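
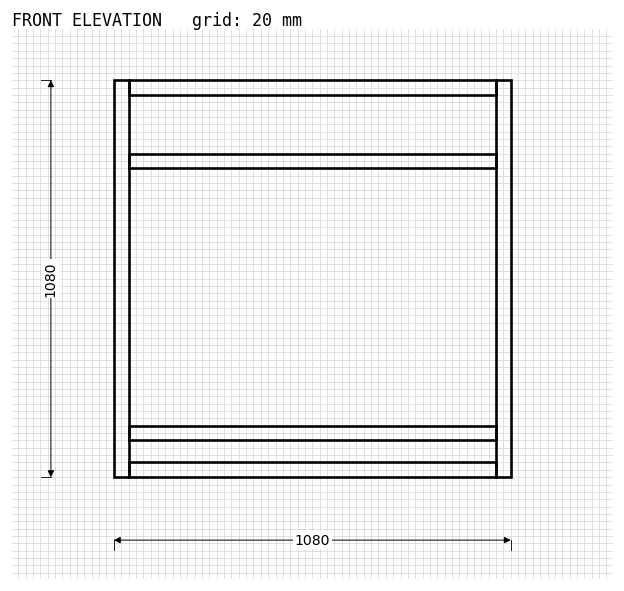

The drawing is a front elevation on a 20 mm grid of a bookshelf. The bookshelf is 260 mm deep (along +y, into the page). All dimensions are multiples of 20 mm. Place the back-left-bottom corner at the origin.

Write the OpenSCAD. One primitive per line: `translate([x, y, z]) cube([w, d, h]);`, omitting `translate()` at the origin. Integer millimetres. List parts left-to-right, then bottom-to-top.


cube([40, 260, 1080]);
translate([40, 0, 0]) cube([1000, 260, 40]);
translate([40, 0, 100]) cube([1000, 260, 40]);
translate([40, 0, 840]) cube([1000, 260, 40]);
translate([40, 0, 1040]) cube([1000, 260, 40]);
translate([1040, 0, 0]) cube([40, 260, 1080]);


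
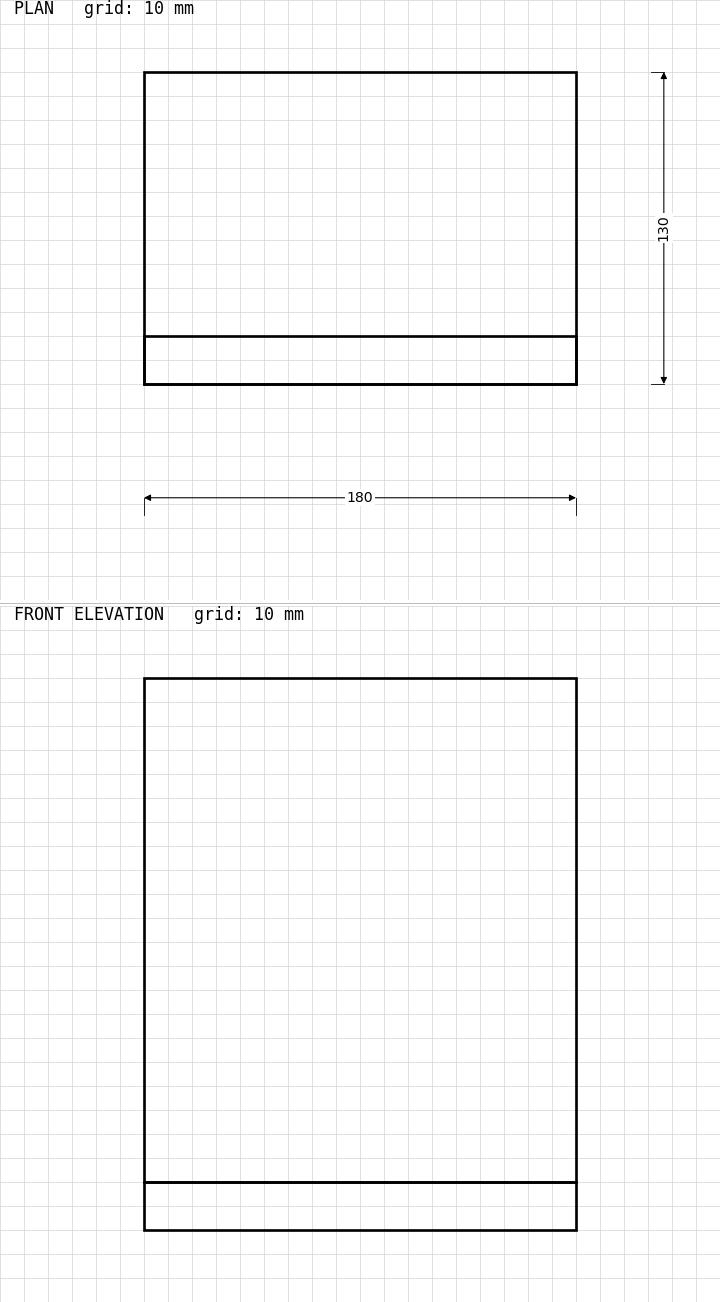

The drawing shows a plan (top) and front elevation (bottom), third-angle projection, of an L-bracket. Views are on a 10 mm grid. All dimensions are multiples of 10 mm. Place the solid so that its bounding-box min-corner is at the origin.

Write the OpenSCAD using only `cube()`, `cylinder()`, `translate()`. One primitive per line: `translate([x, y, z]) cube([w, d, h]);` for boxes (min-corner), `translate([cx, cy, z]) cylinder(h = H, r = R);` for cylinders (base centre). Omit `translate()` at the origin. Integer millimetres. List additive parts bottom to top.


cube([180, 130, 20]);
translate([0, 0, 20]) cube([180, 20, 210]);


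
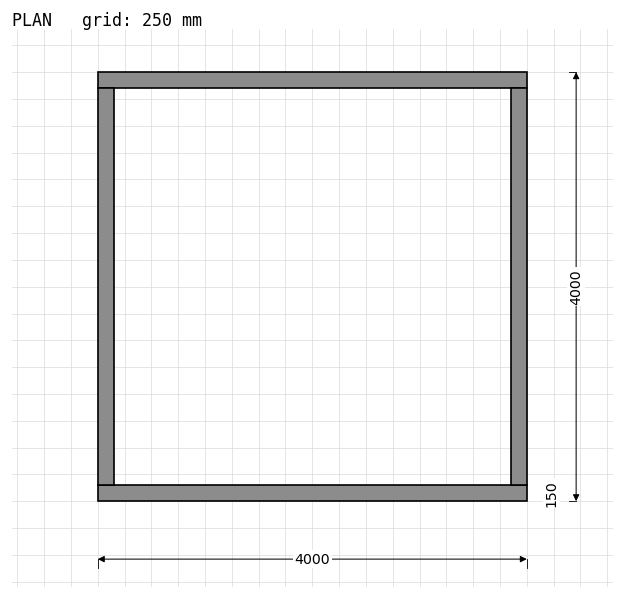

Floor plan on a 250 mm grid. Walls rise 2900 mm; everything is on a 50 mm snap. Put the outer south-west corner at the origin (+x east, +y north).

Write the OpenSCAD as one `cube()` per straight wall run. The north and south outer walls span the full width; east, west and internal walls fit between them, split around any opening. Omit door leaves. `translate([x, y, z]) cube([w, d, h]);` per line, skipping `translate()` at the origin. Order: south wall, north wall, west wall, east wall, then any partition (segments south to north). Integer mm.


cube([4000, 150, 2900]);
translate([0, 3850, 0]) cube([4000, 150, 2900]);
translate([0, 150, 0]) cube([150, 3700, 2900]);
translate([3850, 150, 0]) cube([150, 3700, 2900]);


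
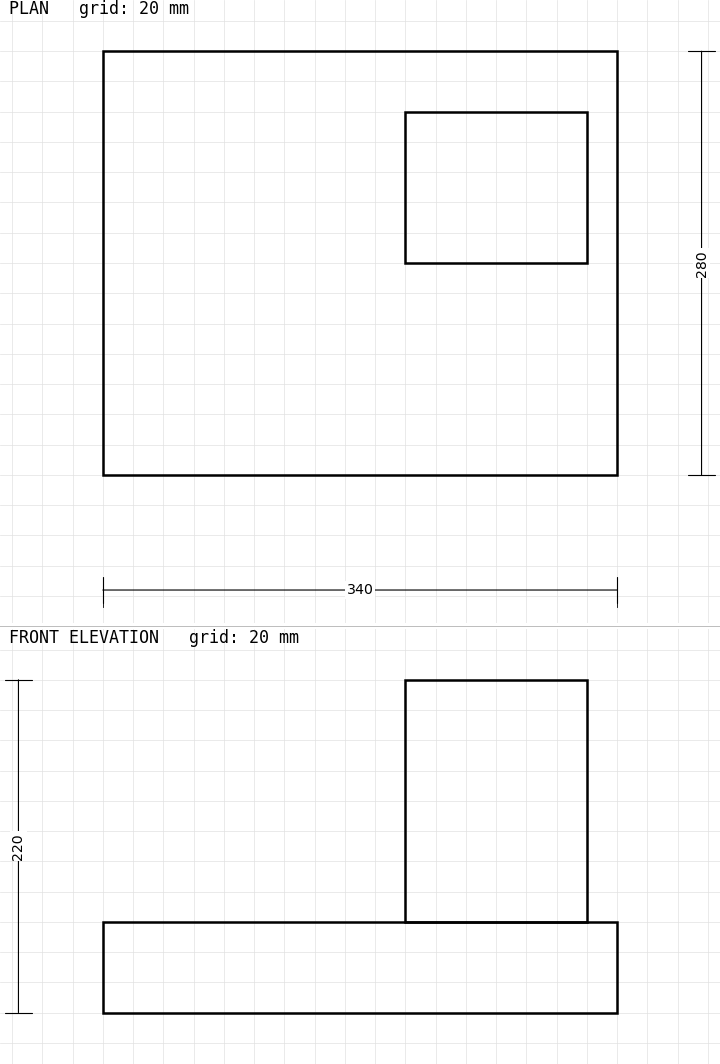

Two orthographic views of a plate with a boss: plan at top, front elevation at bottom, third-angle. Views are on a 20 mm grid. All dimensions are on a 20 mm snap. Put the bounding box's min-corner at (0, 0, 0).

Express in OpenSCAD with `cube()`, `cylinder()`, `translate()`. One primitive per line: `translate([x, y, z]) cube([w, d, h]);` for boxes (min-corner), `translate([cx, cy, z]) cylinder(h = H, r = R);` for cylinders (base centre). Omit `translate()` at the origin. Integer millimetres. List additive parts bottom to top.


cube([340, 280, 60]);
translate([200, 140, 60]) cube([120, 100, 160]);


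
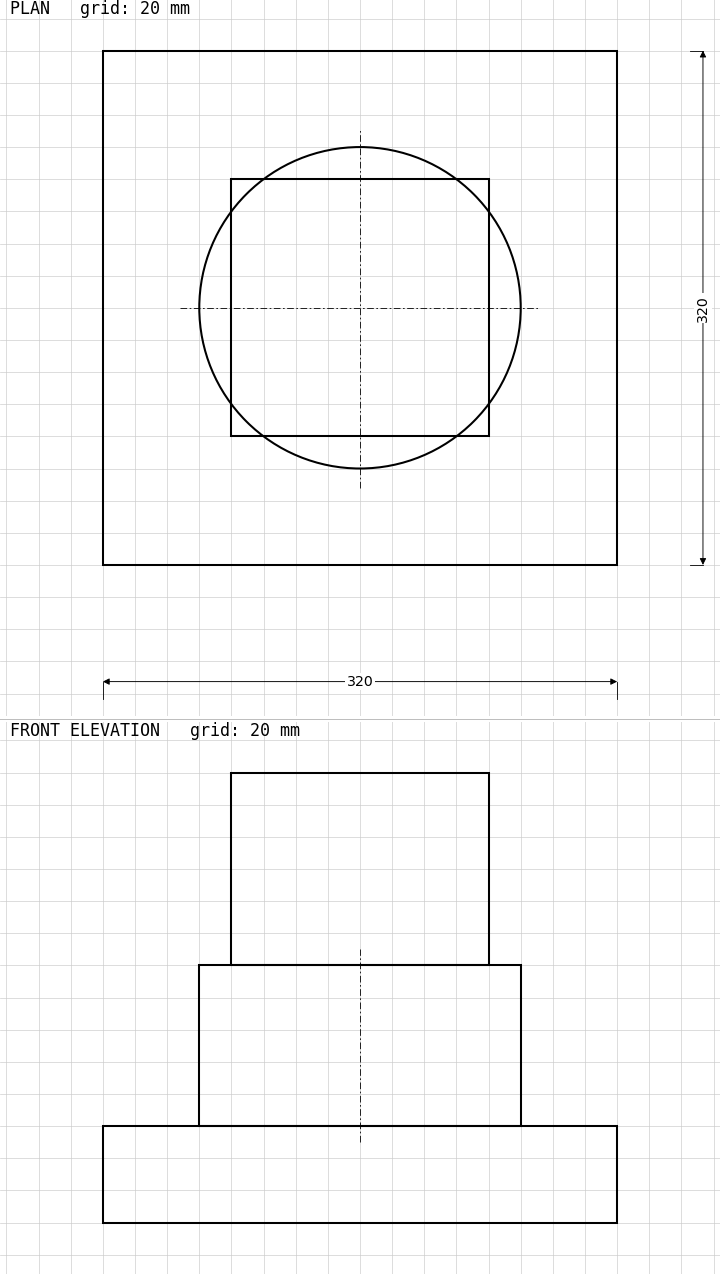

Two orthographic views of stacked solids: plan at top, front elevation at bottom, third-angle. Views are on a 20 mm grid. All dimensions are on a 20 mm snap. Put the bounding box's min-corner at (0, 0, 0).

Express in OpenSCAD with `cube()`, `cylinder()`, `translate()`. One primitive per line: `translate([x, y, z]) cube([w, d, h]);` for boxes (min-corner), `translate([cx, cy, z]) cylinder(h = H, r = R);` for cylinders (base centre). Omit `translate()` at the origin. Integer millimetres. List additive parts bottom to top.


cube([320, 320, 60]);
translate([160, 160, 60]) cylinder(h = 100, r = 100);
translate([80, 80, 160]) cube([160, 160, 120]);


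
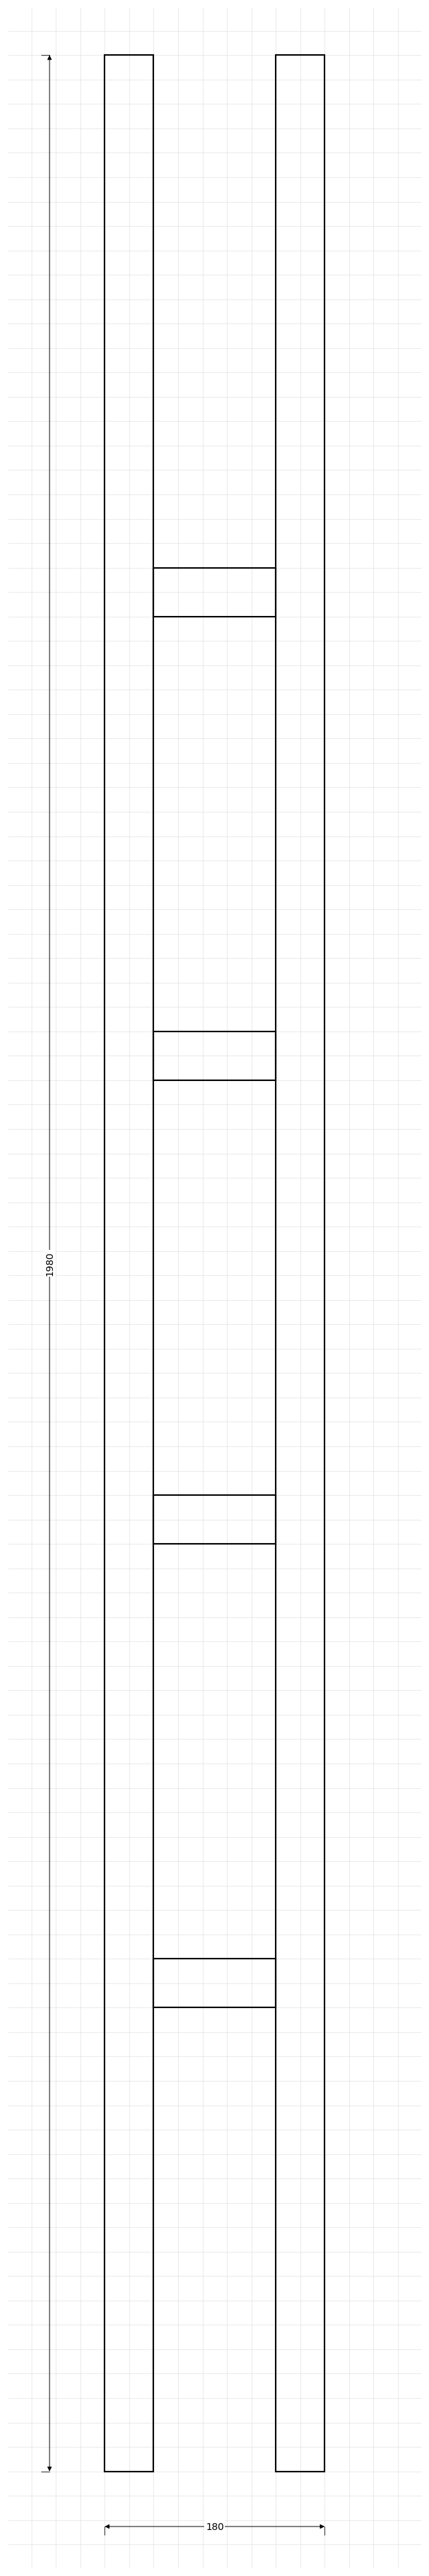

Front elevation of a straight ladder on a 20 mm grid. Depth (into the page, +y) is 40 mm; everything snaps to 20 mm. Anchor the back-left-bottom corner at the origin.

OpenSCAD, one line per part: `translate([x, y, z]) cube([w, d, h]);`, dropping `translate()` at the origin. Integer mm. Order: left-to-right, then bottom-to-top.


cube([40, 40, 1980]);
translate([40, 0, 380]) cube([100, 40, 40]);
translate([40, 0, 760]) cube([100, 40, 40]);
translate([40, 0, 1140]) cube([100, 40, 40]);
translate([40, 0, 1520]) cube([100, 40, 40]);
translate([140, 0, 0]) cube([40, 40, 1980]);


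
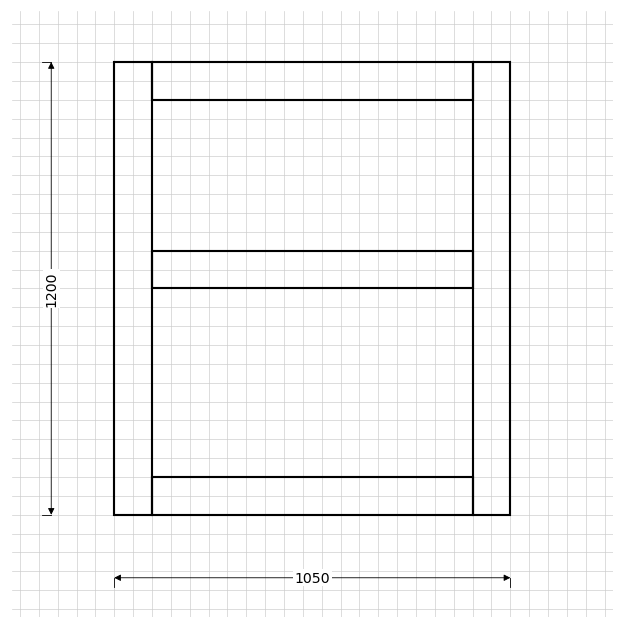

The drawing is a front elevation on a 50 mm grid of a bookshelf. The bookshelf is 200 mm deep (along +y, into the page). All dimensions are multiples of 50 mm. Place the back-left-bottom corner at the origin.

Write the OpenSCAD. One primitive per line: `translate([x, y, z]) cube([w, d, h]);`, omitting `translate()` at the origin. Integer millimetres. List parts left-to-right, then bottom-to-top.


cube([100, 200, 1200]);
translate([100, 0, 0]) cube([850, 200, 100]);
translate([100, 0, 600]) cube([850, 200, 100]);
translate([100, 0, 1100]) cube([850, 200, 100]);
translate([950, 0, 0]) cube([100, 200, 1200]);


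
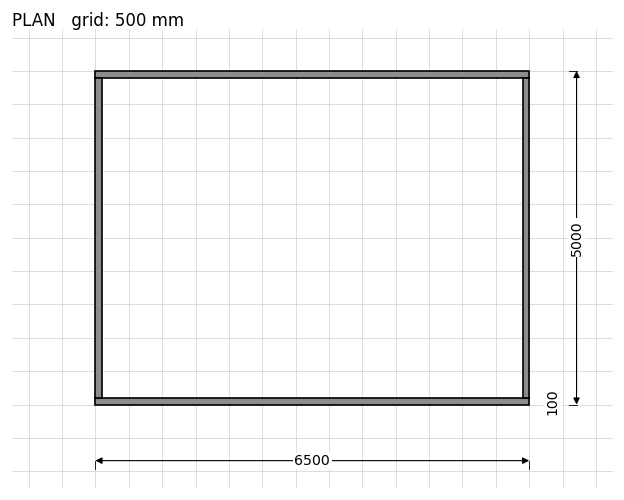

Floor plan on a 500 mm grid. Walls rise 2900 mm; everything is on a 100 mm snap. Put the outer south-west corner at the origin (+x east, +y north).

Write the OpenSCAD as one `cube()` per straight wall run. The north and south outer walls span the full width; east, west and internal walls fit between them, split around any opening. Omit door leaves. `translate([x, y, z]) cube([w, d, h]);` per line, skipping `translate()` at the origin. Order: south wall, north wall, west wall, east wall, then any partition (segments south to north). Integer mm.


cube([6500, 100, 2900]);
translate([0, 4900, 0]) cube([6500, 100, 2900]);
translate([0, 100, 0]) cube([100, 4800, 2900]);
translate([6400, 100, 0]) cube([100, 4800, 2900]);


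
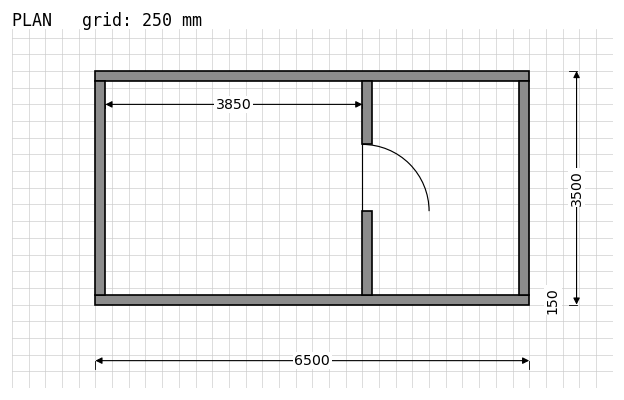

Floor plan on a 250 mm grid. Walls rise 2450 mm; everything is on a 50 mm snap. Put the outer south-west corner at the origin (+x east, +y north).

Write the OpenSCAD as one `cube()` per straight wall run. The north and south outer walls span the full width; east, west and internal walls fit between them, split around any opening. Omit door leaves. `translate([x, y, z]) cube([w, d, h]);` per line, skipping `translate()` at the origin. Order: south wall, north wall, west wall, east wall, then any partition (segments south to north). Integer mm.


cube([6500, 150, 2450]);
translate([0, 3350, 0]) cube([6500, 150, 2450]);
translate([0, 150, 0]) cube([150, 3200, 2450]);
translate([6350, 150, 0]) cube([150, 3200, 2450]);
translate([4000, 150, 0]) cube([150, 1250, 2450]);
translate([4000, 2400, 0]) cube([150, 950, 2450]);


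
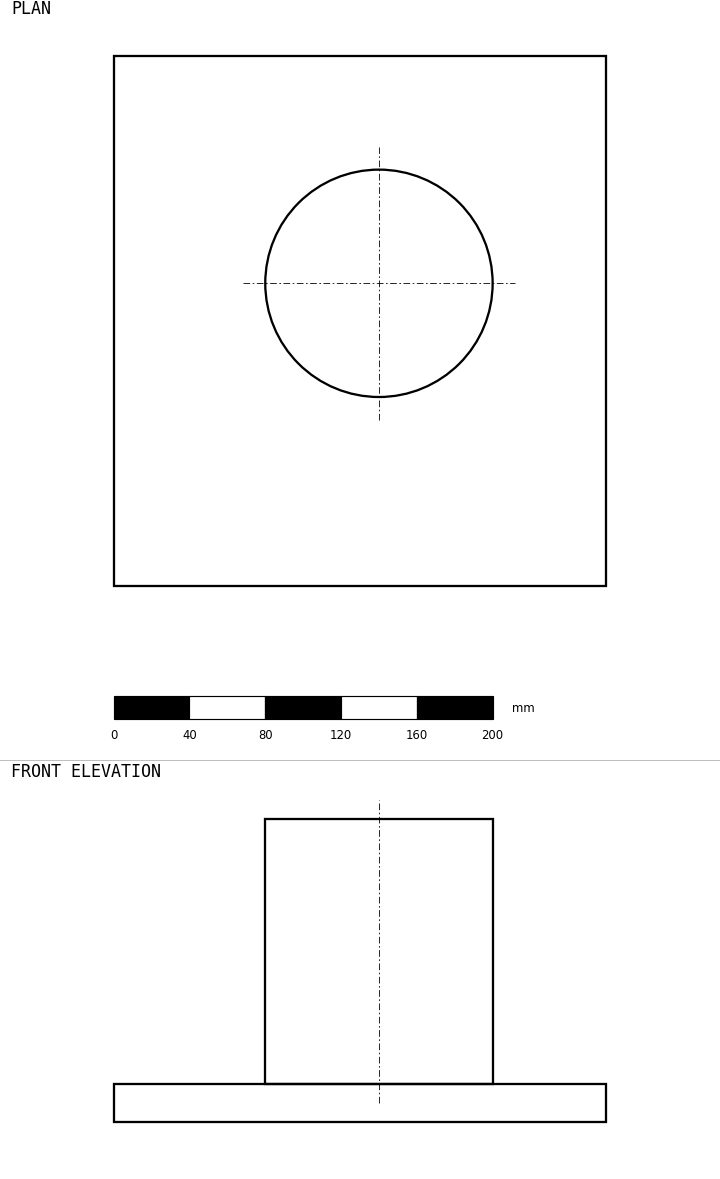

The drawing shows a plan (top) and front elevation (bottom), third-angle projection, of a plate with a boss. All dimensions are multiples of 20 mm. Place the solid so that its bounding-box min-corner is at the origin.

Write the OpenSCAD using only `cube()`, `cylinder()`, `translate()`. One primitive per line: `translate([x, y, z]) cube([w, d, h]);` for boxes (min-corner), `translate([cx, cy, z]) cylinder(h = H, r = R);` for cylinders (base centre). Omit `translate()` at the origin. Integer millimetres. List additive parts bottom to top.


cube([260, 280, 20]);
translate([140, 160, 20]) cylinder(h = 140, r = 60);


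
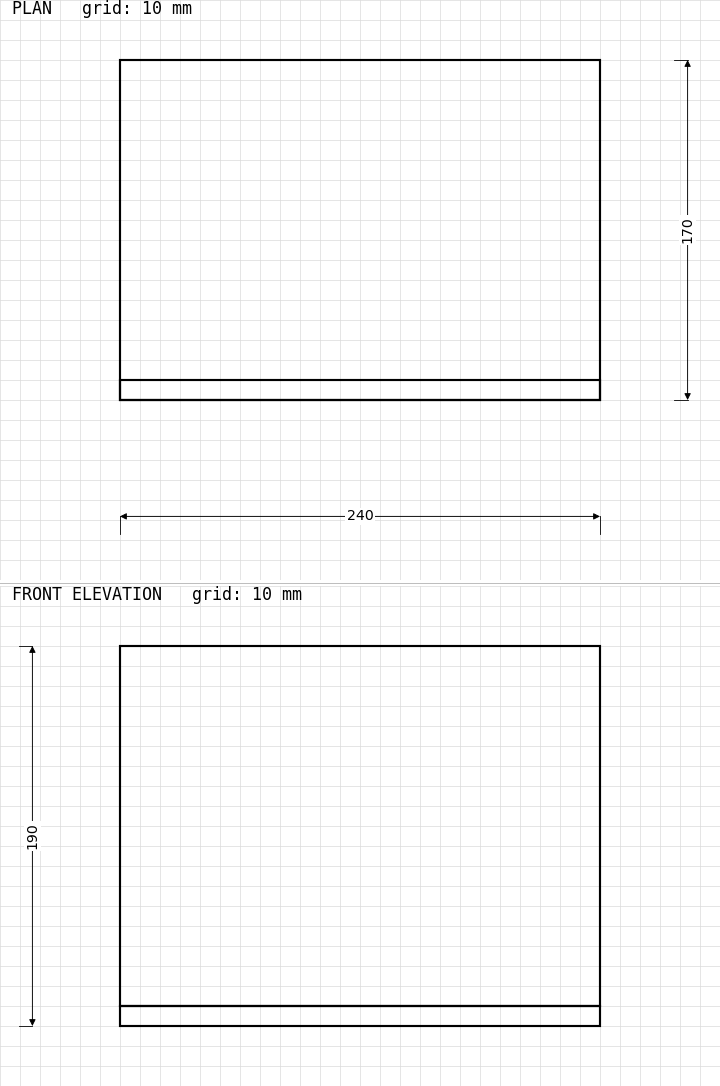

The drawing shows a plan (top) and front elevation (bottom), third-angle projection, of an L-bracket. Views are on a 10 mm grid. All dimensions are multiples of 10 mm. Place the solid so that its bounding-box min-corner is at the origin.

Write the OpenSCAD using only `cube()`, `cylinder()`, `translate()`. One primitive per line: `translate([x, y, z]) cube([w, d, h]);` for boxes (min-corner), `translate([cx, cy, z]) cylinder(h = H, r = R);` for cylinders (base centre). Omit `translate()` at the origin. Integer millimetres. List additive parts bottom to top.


cube([240, 170, 10]);
translate([0, 0, 10]) cube([240, 10, 180]);


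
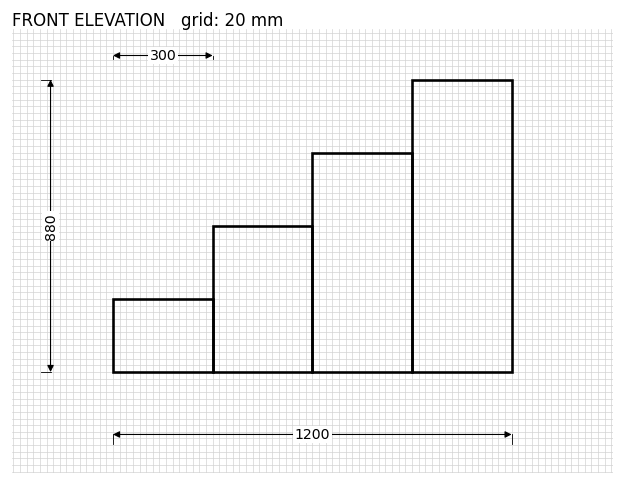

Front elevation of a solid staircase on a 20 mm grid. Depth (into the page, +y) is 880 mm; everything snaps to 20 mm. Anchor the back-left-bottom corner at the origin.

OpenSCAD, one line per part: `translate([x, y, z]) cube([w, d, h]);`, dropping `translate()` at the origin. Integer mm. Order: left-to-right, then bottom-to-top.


cube([300, 880, 220]);
translate([300, 0, 0]) cube([300, 880, 440]);
translate([600, 0, 0]) cube([300, 880, 660]);
translate([900, 0, 0]) cube([300, 880, 880]);


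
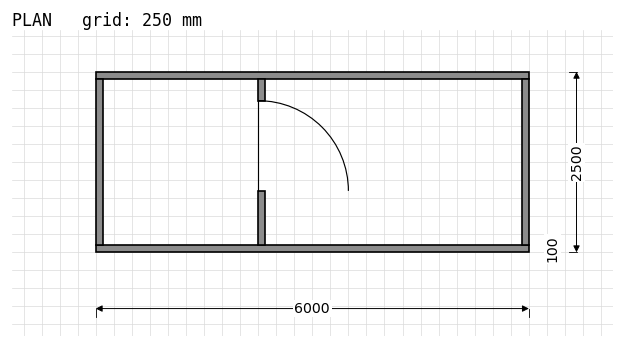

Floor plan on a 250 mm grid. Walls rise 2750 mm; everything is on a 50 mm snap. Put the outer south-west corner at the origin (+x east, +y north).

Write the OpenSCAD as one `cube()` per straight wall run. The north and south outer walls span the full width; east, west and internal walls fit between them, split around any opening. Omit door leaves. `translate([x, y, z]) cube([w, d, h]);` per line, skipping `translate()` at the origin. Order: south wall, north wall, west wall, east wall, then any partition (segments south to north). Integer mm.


cube([6000, 100, 2750]);
translate([0, 2400, 0]) cube([6000, 100, 2750]);
translate([0, 100, 0]) cube([100, 2300, 2750]);
translate([5900, 100, 0]) cube([100, 2300, 2750]);
translate([2250, 100, 0]) cube([100, 750, 2750]);
translate([2250, 2100, 0]) cube([100, 300, 2750]);


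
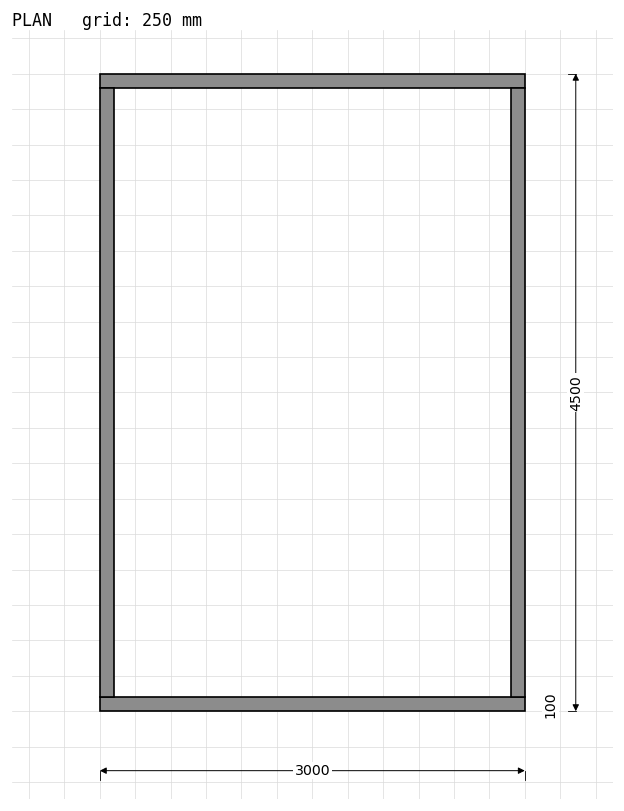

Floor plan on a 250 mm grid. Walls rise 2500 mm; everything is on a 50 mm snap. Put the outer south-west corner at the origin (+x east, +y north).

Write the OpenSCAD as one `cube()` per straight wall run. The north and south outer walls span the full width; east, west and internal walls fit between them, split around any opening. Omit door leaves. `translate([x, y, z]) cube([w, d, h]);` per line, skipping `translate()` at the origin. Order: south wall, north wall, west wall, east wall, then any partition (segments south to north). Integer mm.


cube([3000, 100, 2500]);
translate([0, 4400, 0]) cube([3000, 100, 2500]);
translate([0, 100, 0]) cube([100, 4300, 2500]);
translate([2900, 100, 0]) cube([100, 4300, 2500]);


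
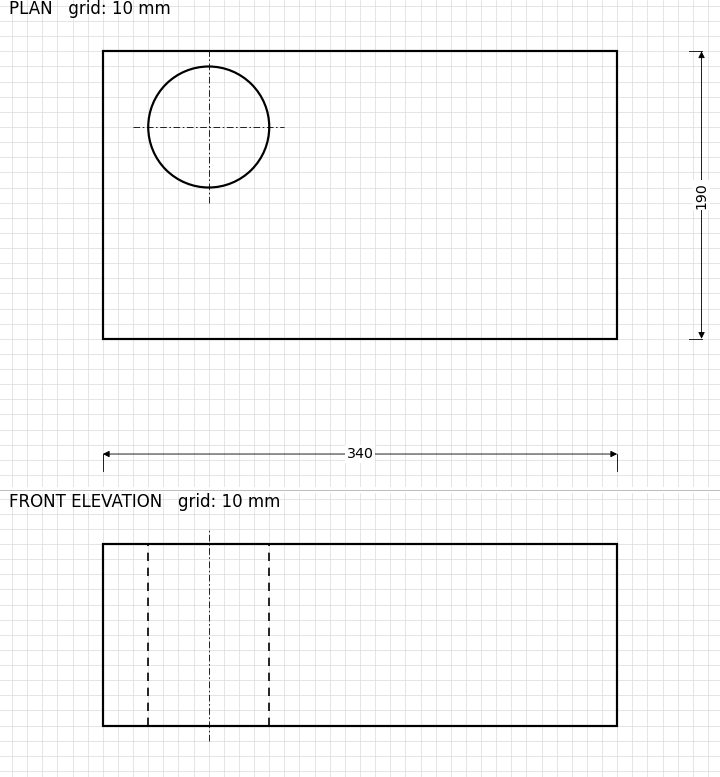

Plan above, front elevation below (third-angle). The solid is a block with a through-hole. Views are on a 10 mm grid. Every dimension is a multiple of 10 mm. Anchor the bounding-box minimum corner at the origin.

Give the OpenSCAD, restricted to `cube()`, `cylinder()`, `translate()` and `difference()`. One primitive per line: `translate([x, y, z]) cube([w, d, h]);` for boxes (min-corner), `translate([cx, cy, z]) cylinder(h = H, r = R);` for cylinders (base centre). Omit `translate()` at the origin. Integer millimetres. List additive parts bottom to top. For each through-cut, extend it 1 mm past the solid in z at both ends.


difference() {
  cube([340, 190, 120]);
  translate([70, 140, -1]) cylinder(h = 122, r = 40);
}


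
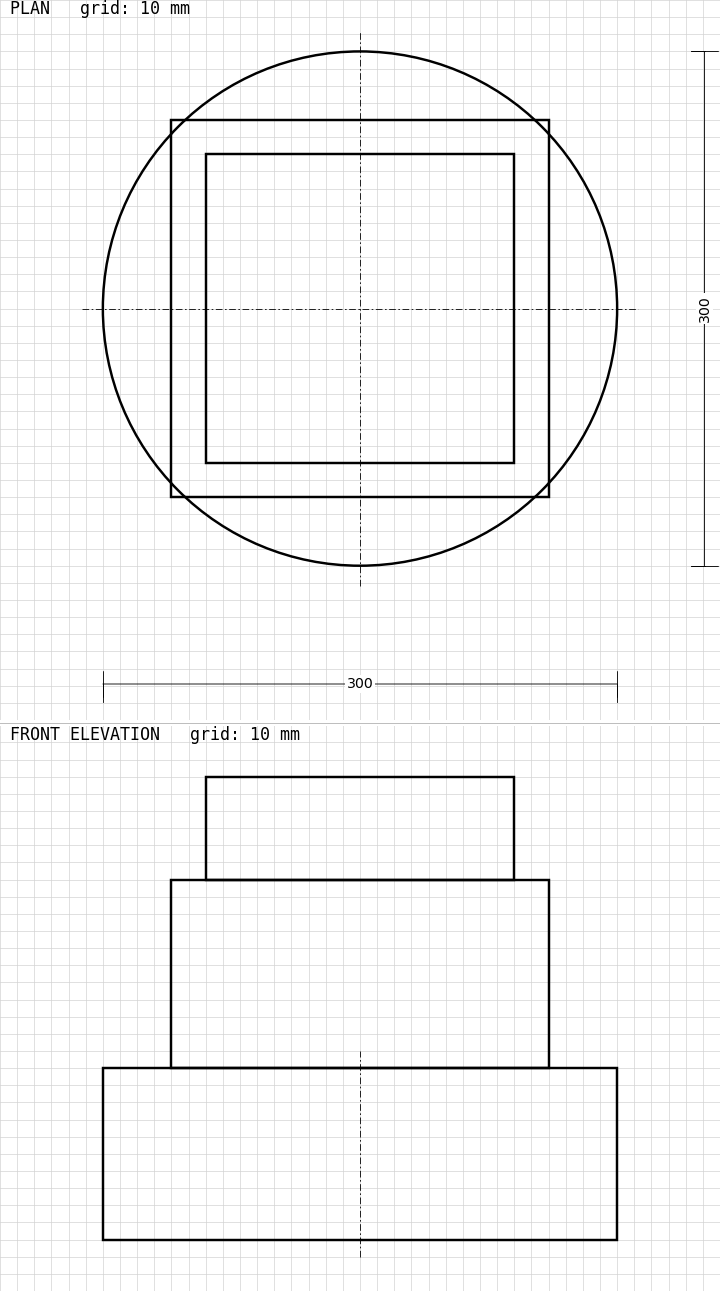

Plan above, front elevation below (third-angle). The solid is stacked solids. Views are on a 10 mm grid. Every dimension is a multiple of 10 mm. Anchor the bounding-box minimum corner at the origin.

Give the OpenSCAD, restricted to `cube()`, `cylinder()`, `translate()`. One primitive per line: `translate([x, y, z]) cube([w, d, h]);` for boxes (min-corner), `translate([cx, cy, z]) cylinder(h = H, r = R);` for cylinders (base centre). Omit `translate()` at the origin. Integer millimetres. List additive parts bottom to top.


translate([150, 150, 0]) cylinder(h = 100, r = 150);
translate([40, 40, 100]) cube([220, 220, 110]);
translate([60, 60, 210]) cube([180, 180, 60]);


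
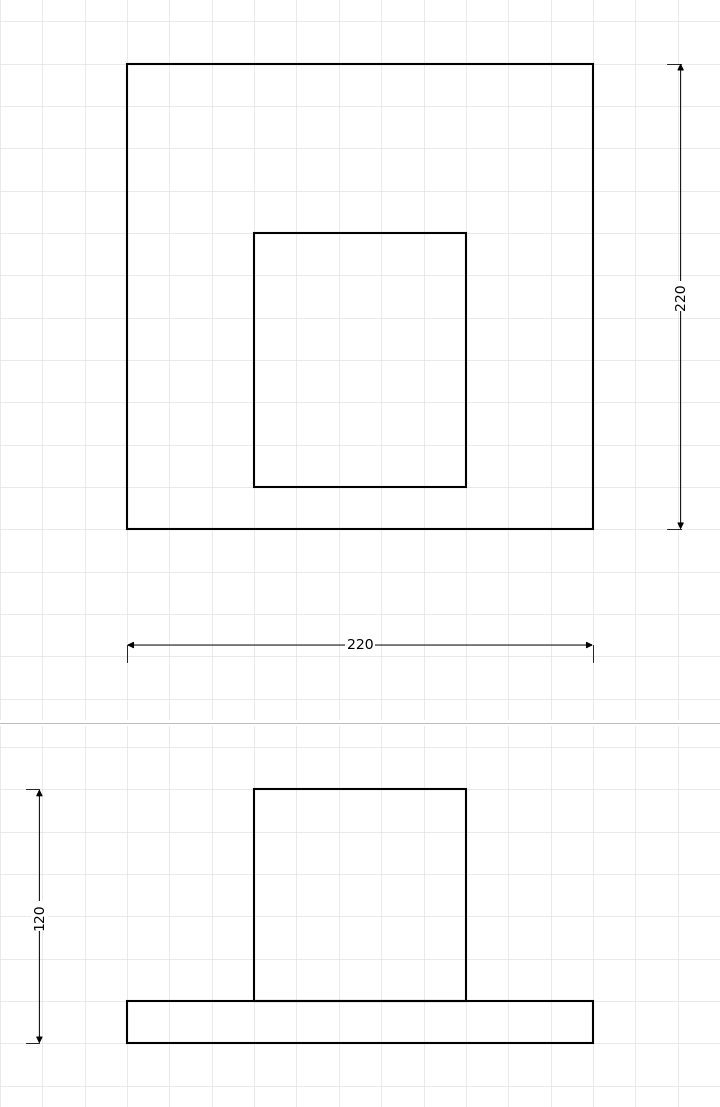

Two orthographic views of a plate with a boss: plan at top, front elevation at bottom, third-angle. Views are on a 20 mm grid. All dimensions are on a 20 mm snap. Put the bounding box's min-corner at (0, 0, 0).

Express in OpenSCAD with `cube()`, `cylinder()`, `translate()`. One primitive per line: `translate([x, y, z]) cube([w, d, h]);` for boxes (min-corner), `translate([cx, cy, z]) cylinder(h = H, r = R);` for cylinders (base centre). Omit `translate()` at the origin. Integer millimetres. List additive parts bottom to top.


cube([220, 220, 20]);
translate([60, 20, 20]) cube([100, 120, 100]);


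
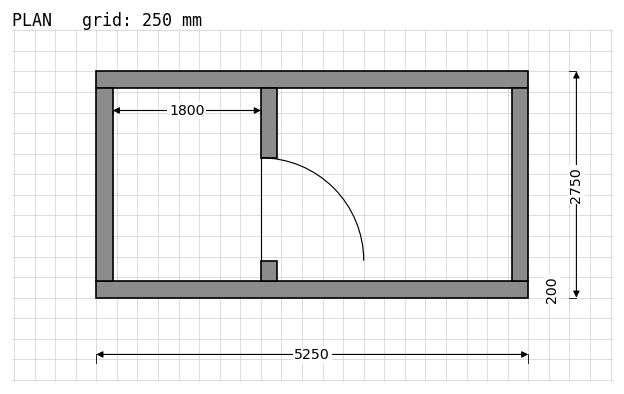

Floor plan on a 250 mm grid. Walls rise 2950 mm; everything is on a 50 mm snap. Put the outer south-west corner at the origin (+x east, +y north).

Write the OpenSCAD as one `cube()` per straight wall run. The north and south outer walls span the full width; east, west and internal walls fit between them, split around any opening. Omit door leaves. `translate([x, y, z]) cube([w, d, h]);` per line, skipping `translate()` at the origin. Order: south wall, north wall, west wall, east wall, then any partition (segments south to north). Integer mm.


cube([5250, 200, 2950]);
translate([0, 2550, 0]) cube([5250, 200, 2950]);
translate([0, 200, 0]) cube([200, 2350, 2950]);
translate([5050, 200, 0]) cube([200, 2350, 2950]);
translate([2000, 200, 0]) cube([200, 250, 2950]);
translate([2000, 1700, 0]) cube([200, 850, 2950]);


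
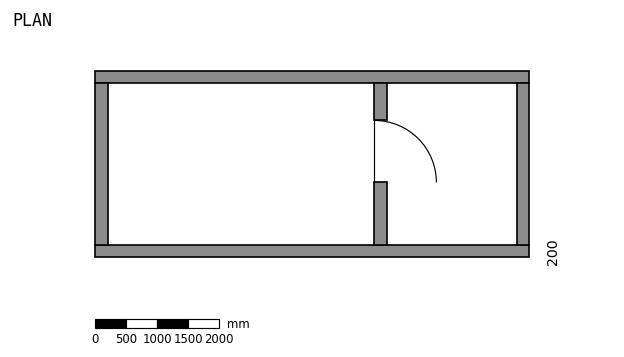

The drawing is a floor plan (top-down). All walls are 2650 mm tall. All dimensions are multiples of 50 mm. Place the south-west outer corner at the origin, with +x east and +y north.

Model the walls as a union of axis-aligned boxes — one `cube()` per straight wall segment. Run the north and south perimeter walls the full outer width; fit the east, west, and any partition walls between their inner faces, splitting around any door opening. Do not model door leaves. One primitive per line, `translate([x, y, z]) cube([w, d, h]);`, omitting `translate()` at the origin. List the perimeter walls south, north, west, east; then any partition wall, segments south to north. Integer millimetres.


cube([7000, 200, 2650]);
translate([0, 2800, 0]) cube([7000, 200, 2650]);
translate([0, 200, 0]) cube([200, 2600, 2650]);
translate([6800, 200, 0]) cube([200, 2600, 2650]);
translate([4500, 200, 0]) cube([200, 1000, 2650]);
translate([4500, 2200, 0]) cube([200, 600, 2650]);


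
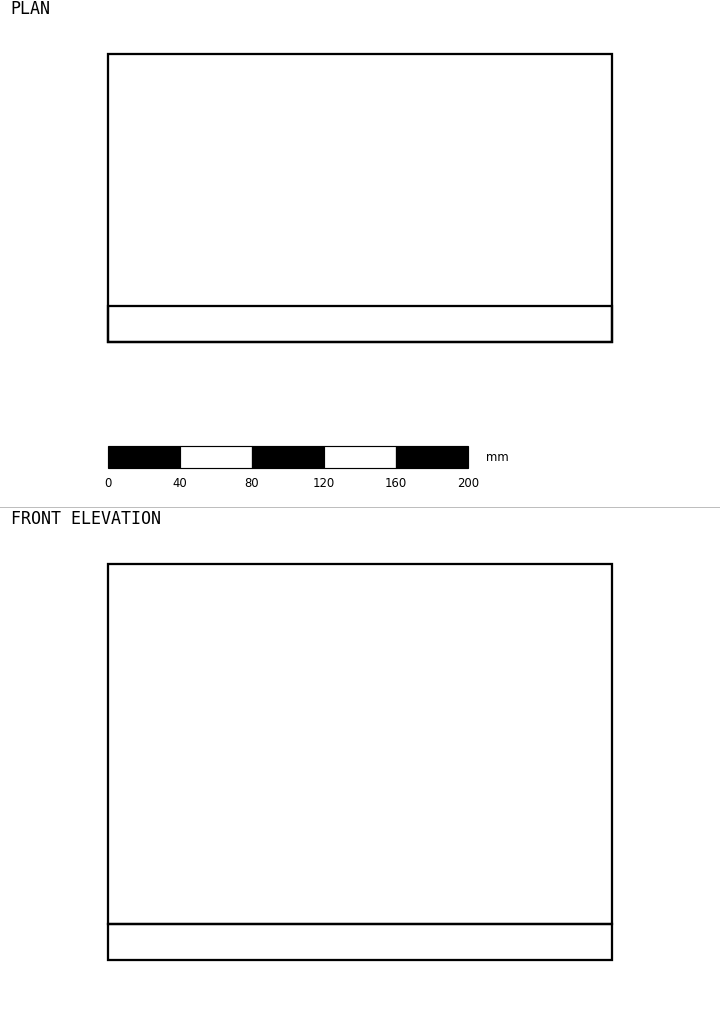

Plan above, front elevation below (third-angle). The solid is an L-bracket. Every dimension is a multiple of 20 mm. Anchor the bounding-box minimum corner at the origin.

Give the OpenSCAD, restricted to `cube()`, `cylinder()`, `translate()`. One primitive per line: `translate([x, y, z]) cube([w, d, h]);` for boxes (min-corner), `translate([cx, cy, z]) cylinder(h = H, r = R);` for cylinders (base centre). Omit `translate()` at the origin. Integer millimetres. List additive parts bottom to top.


cube([280, 160, 20]);
translate([0, 0, 20]) cube([280, 20, 200]);


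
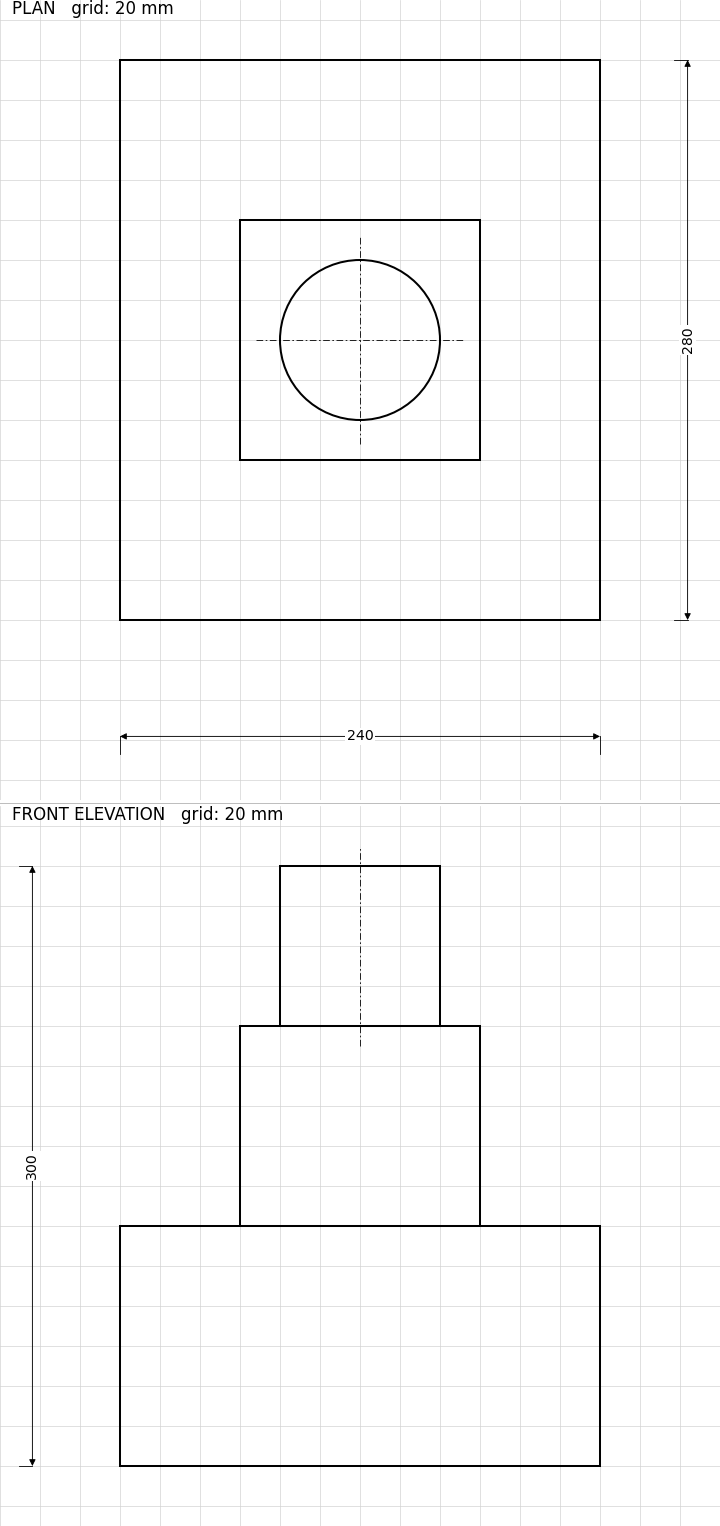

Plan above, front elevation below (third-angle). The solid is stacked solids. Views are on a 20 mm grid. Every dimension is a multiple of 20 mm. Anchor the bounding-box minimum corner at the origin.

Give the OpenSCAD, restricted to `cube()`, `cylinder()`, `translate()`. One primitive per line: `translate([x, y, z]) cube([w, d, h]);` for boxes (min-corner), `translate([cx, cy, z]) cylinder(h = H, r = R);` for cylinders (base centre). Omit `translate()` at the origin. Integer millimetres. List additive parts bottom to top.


cube([240, 280, 120]);
translate([60, 80, 120]) cube([120, 120, 100]);
translate([120, 140, 220]) cylinder(h = 80, r = 40);


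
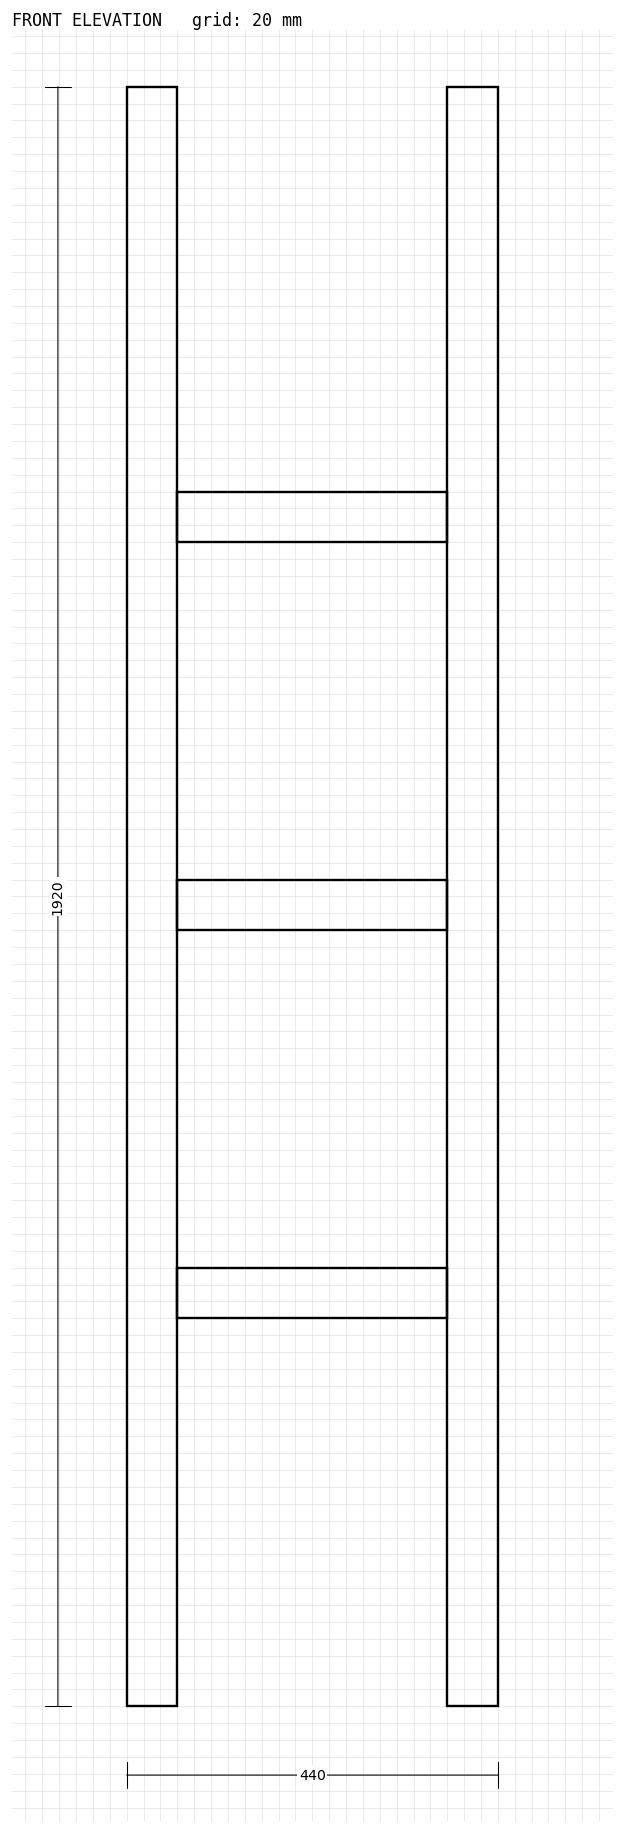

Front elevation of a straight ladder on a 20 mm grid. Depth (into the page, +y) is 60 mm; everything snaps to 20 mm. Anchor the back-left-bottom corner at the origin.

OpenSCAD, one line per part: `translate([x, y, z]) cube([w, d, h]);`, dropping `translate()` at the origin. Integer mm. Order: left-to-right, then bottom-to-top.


cube([60, 60, 1920]);
translate([60, 0, 460]) cube([320, 60, 60]);
translate([60, 0, 920]) cube([320, 60, 60]);
translate([60, 0, 1380]) cube([320, 60, 60]);
translate([380, 0, 0]) cube([60, 60, 1920]);


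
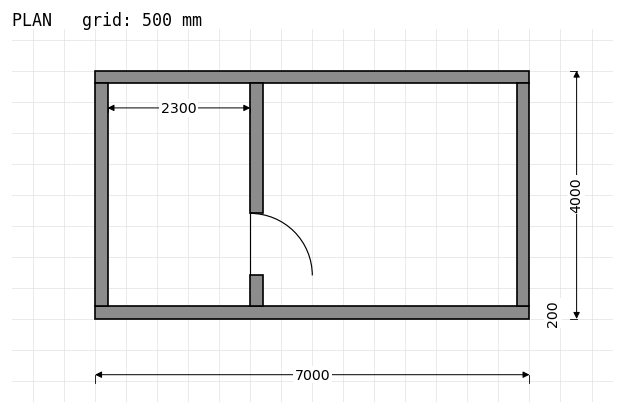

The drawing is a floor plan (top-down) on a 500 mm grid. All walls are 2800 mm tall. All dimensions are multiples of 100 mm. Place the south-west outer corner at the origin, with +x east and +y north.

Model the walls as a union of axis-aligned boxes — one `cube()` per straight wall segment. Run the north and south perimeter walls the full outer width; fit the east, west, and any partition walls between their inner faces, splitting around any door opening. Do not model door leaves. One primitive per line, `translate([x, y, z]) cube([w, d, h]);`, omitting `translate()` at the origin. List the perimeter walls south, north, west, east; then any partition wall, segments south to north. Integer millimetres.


cube([7000, 200, 2800]);
translate([0, 3800, 0]) cube([7000, 200, 2800]);
translate([0, 200, 0]) cube([200, 3600, 2800]);
translate([6800, 200, 0]) cube([200, 3600, 2800]);
translate([2500, 200, 0]) cube([200, 500, 2800]);
translate([2500, 1700, 0]) cube([200, 2100, 2800]);


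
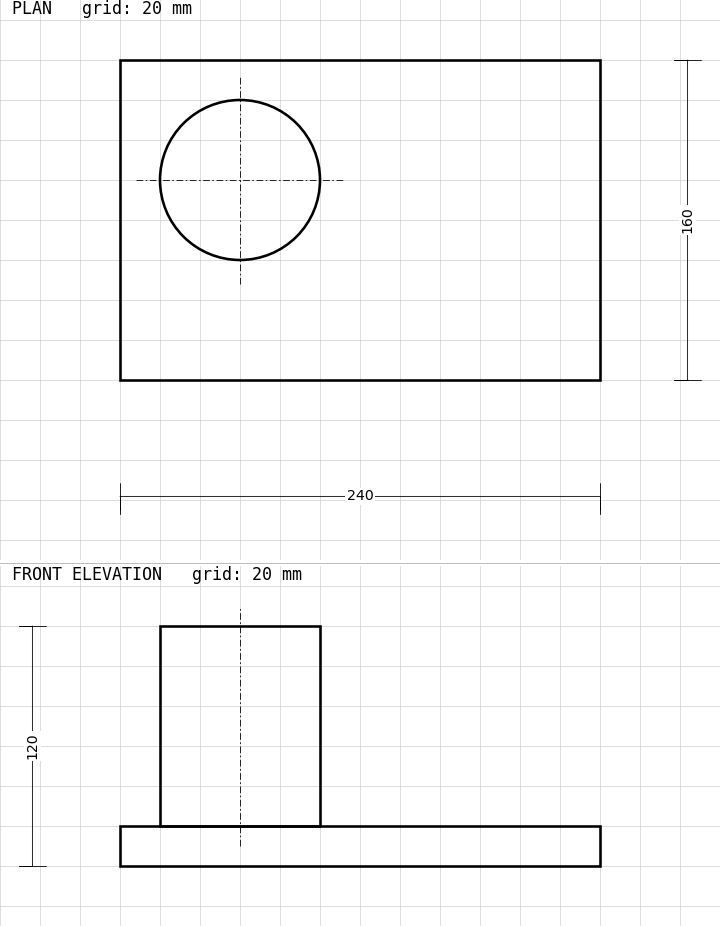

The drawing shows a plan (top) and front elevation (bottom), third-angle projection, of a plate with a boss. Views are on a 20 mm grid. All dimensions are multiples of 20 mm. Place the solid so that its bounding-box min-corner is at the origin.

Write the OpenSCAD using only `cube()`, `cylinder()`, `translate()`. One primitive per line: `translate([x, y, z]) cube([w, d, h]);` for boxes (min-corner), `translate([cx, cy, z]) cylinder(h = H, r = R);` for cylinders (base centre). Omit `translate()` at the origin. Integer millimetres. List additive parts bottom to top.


cube([240, 160, 20]);
translate([60, 100, 20]) cylinder(h = 100, r = 40);


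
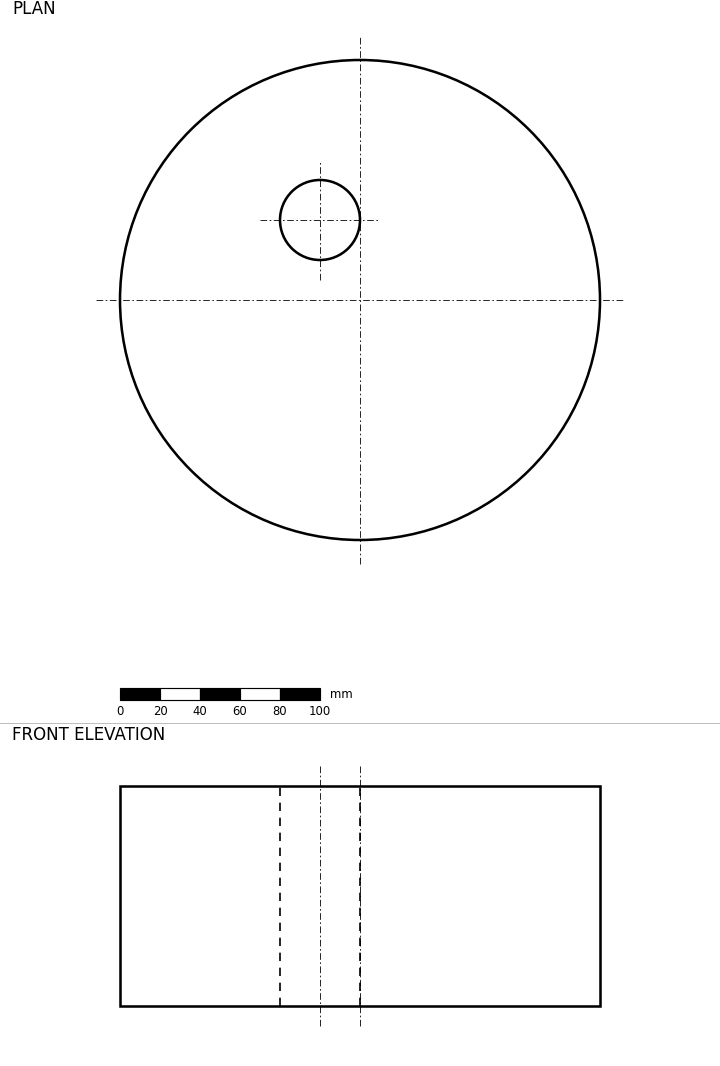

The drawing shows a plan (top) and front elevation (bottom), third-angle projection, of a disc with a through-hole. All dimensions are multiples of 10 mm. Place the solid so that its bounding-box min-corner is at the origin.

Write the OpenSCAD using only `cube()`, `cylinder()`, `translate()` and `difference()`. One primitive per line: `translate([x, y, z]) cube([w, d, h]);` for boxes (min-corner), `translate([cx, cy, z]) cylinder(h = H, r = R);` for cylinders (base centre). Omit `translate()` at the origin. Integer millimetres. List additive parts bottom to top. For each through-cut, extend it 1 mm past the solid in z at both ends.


difference() {
  translate([120, 120, 0]) cylinder(h = 110, r = 120);
  translate([100, 160, -1]) cylinder(h = 112, r = 20);
}


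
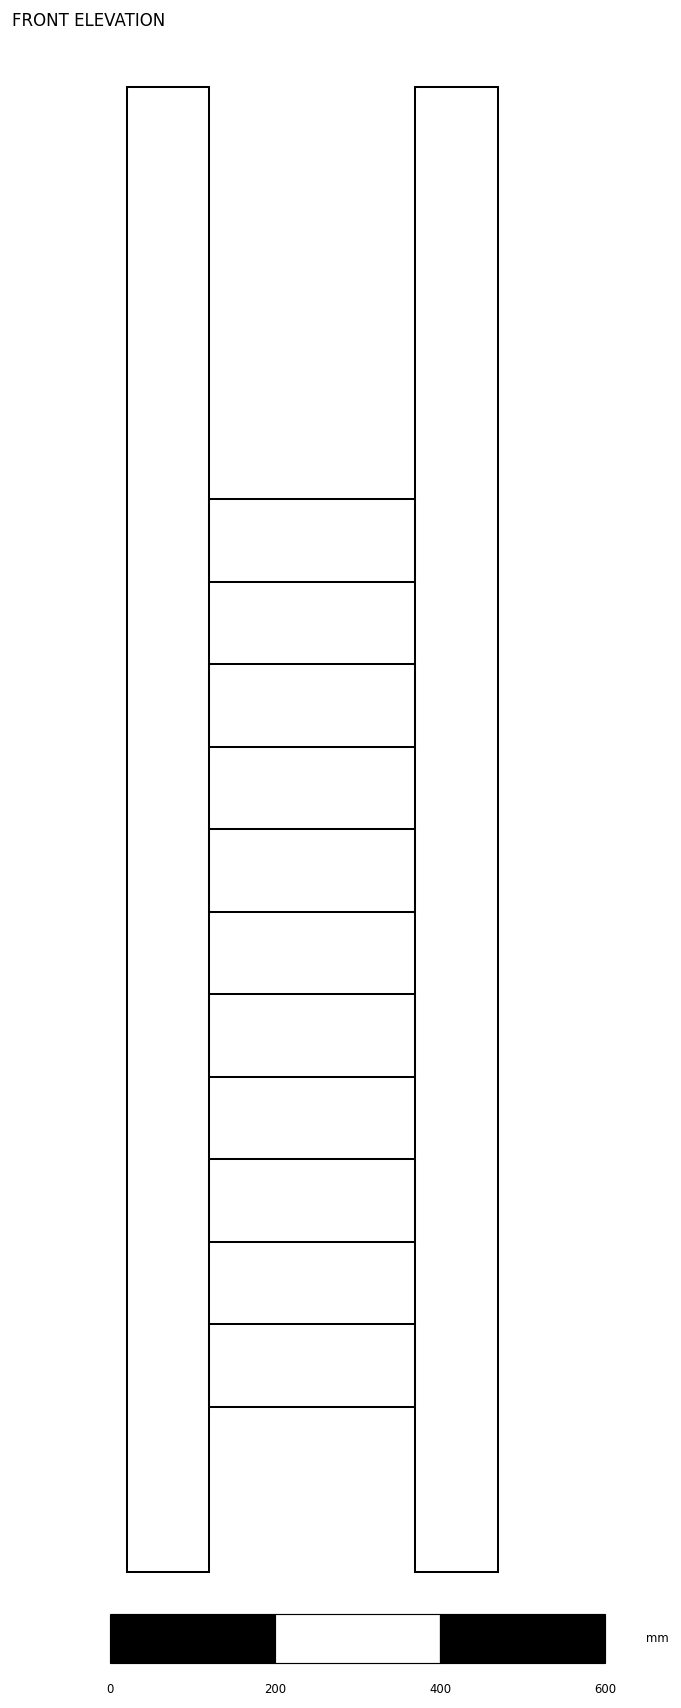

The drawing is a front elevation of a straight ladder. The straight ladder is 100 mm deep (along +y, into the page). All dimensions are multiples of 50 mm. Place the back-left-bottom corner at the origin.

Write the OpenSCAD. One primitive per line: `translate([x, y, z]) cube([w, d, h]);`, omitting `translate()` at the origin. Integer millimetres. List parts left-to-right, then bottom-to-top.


cube([100, 100, 1800]);
translate([100, 0, 200]) cube([250, 100, 100]);
translate([100, 0, 400]) cube([250, 100, 100]);
translate([100, 0, 600]) cube([250, 100, 100]);
translate([100, 0, 800]) cube([250, 100, 100]);
translate([100, 0, 1000]) cube([250, 100, 100]);
translate([100, 0, 1200]) cube([250, 100, 100]);
translate([350, 0, 0]) cube([100, 100, 1800]);


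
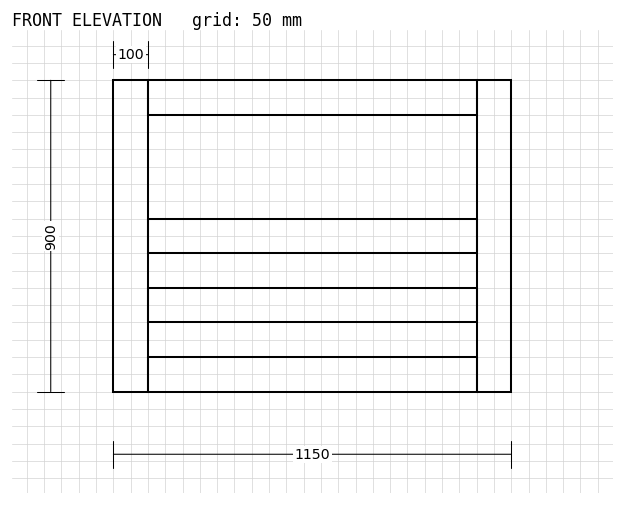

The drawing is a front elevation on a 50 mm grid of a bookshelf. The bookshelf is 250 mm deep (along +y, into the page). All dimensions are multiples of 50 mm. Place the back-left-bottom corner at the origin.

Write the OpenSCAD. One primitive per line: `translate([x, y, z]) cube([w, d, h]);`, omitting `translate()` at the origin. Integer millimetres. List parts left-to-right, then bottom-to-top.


cube([100, 250, 900]);
translate([100, 0, 0]) cube([950, 250, 100]);
translate([100, 0, 200]) cube([950, 250, 100]);
translate([100, 0, 400]) cube([950, 250, 100]);
translate([100, 0, 800]) cube([950, 250, 100]);
translate([1050, 0, 0]) cube([100, 250, 900]);


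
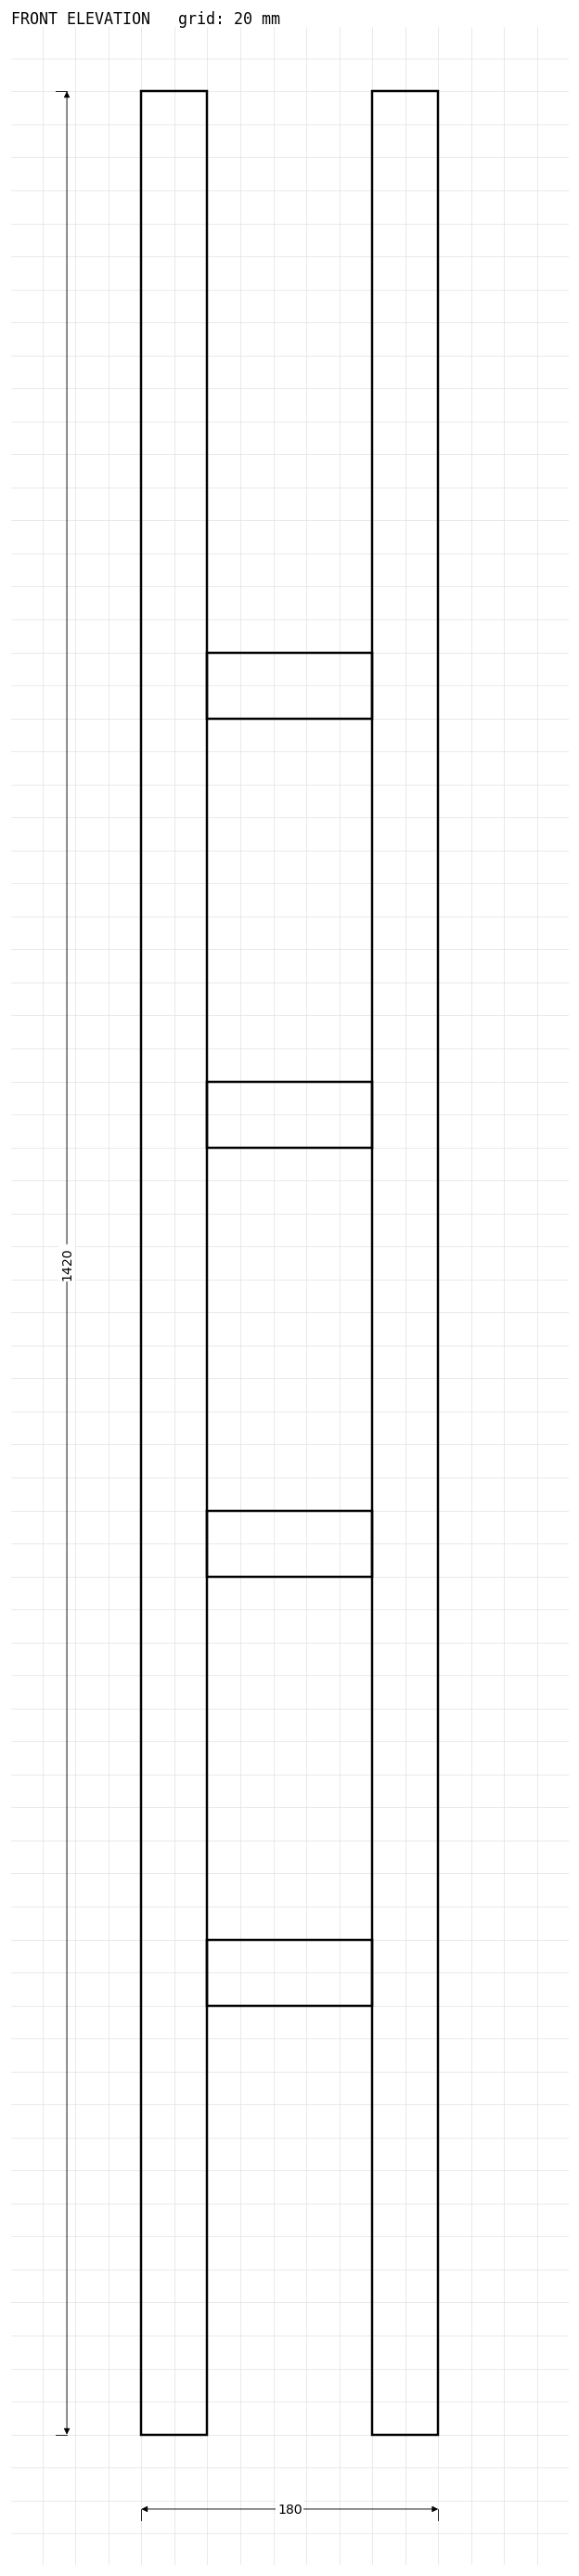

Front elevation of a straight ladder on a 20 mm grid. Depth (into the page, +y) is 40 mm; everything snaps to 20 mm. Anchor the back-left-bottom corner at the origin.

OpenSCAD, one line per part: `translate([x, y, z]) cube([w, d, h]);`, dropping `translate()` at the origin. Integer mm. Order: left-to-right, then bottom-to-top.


cube([40, 40, 1420]);
translate([40, 0, 260]) cube([100, 40, 40]);
translate([40, 0, 520]) cube([100, 40, 40]);
translate([40, 0, 780]) cube([100, 40, 40]);
translate([40, 0, 1040]) cube([100, 40, 40]);
translate([140, 0, 0]) cube([40, 40, 1420]);


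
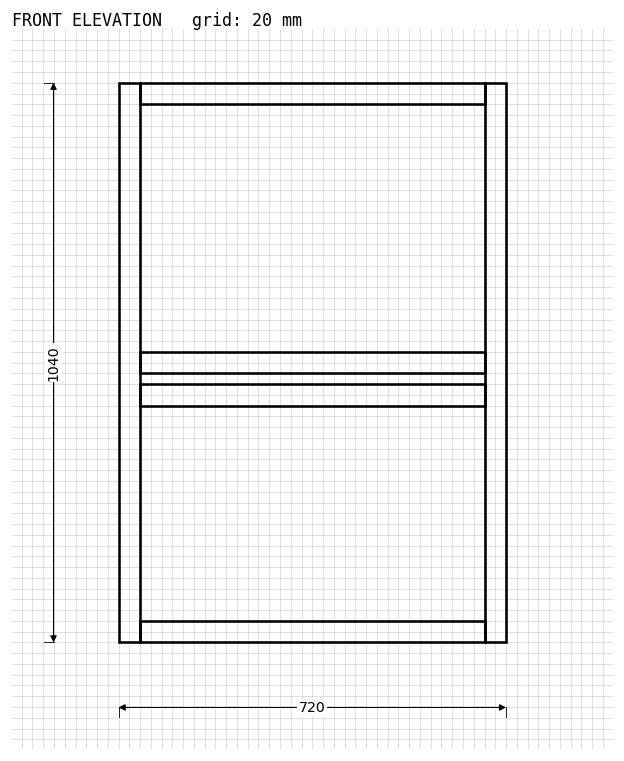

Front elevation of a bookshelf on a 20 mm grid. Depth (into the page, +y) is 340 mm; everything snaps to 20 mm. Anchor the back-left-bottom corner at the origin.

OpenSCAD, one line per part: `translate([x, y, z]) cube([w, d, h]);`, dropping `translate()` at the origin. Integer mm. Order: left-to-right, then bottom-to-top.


cube([40, 340, 1040]);
translate([40, 0, 0]) cube([640, 340, 40]);
translate([40, 0, 440]) cube([640, 340, 40]);
translate([40, 0, 500]) cube([640, 340, 40]);
translate([40, 0, 1000]) cube([640, 340, 40]);
translate([680, 0, 0]) cube([40, 340, 1040]);


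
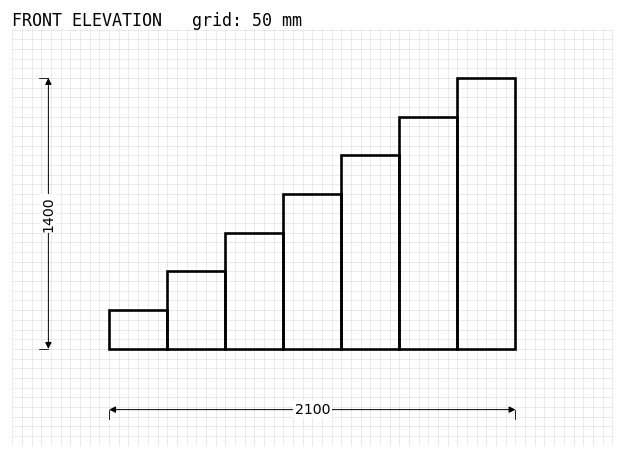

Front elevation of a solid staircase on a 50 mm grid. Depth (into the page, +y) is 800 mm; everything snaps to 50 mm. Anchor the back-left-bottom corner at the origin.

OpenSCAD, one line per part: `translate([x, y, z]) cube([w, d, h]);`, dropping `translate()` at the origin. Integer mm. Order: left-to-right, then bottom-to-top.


cube([300, 800, 200]);
translate([300, 0, 0]) cube([300, 800, 400]);
translate([600, 0, 0]) cube([300, 800, 600]);
translate([900, 0, 0]) cube([300, 800, 800]);
translate([1200, 0, 0]) cube([300, 800, 1000]);
translate([1500, 0, 0]) cube([300, 800, 1200]);
translate([1800, 0, 0]) cube([300, 800, 1400]);


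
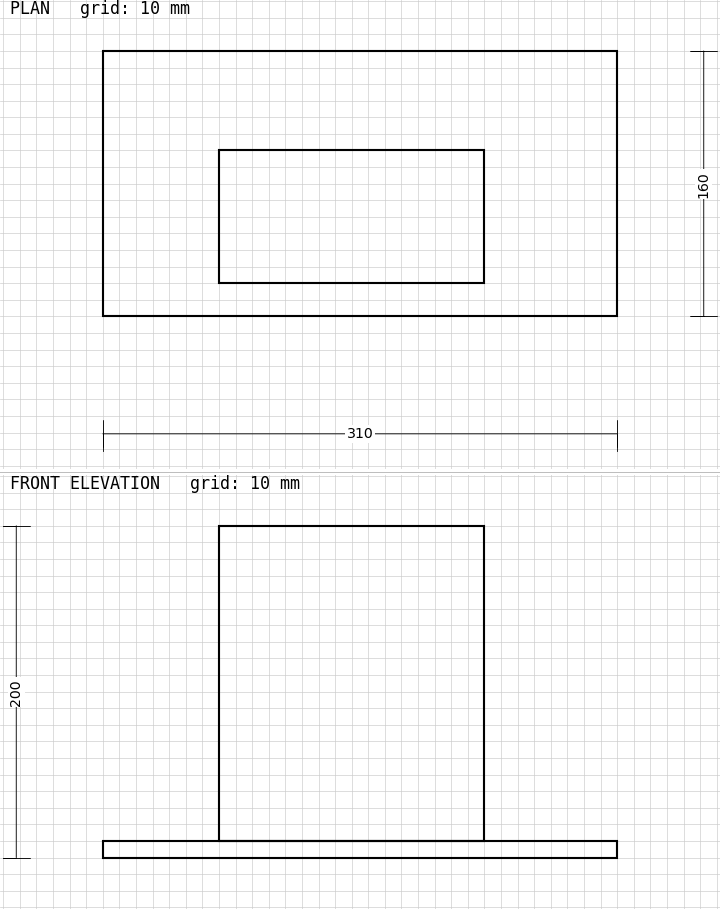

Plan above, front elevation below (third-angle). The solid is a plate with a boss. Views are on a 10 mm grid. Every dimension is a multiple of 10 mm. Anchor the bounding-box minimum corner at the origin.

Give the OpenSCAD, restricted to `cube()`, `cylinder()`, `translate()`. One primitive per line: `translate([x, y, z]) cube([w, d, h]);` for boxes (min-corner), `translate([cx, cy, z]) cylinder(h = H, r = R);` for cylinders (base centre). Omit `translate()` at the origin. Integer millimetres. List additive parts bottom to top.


cube([310, 160, 10]);
translate([70, 20, 10]) cube([160, 80, 190]);


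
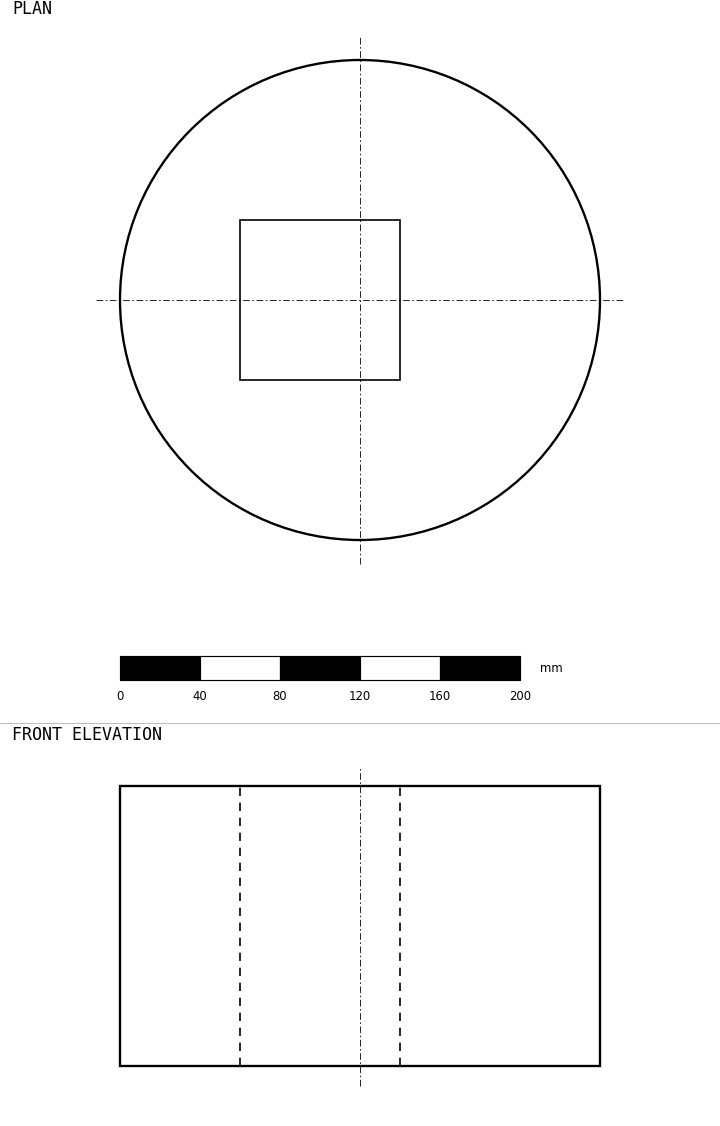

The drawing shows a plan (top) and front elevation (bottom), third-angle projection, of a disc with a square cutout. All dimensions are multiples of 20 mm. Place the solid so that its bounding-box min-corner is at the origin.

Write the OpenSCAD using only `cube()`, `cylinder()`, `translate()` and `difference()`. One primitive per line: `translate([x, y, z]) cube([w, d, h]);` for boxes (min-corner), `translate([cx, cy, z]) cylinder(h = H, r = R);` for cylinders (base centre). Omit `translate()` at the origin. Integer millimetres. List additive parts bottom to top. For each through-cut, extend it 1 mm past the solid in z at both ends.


difference() {
  translate([120, 120, 0]) cylinder(h = 140, r = 120);
  translate([60, 80, -1]) cube([80, 80, 142]);
}


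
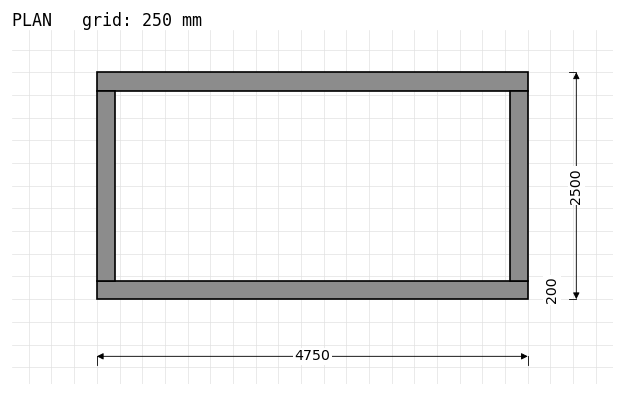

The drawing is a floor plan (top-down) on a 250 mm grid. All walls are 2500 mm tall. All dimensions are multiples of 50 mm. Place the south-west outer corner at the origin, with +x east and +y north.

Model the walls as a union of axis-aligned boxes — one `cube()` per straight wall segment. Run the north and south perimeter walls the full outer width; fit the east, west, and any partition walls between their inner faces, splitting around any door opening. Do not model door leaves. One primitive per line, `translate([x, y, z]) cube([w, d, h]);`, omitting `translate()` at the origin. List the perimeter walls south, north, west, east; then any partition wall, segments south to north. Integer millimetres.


cube([4750, 200, 2500]);
translate([0, 2300, 0]) cube([4750, 200, 2500]);
translate([0, 200, 0]) cube([200, 2100, 2500]);
translate([4550, 200, 0]) cube([200, 2100, 2500]);


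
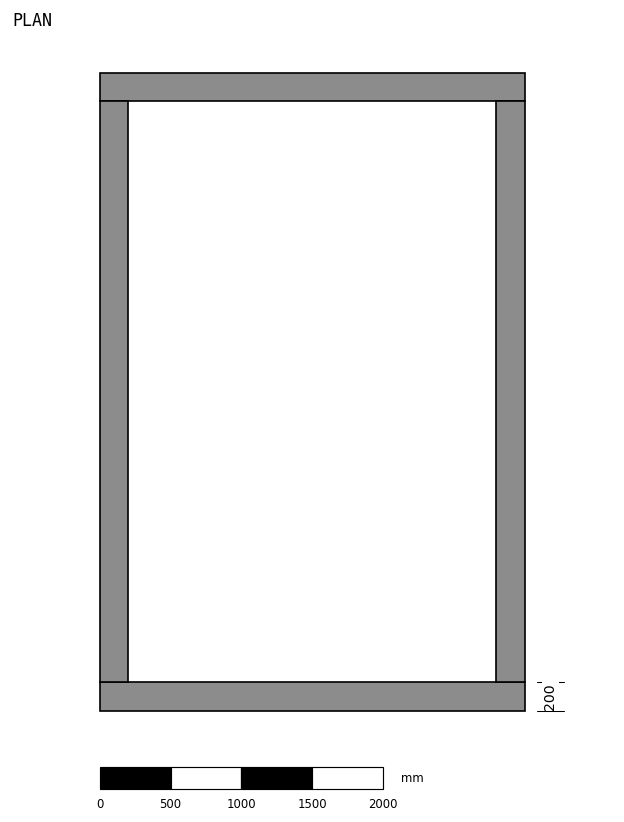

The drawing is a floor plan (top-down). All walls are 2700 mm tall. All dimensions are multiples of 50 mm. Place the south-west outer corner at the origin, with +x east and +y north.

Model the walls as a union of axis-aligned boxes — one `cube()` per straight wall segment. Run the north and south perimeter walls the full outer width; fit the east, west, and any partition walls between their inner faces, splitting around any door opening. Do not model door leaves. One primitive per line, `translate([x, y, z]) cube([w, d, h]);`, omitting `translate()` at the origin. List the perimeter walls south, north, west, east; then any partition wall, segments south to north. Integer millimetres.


cube([3000, 200, 2700]);
translate([0, 4300, 0]) cube([3000, 200, 2700]);
translate([0, 200, 0]) cube([200, 4100, 2700]);
translate([2800, 200, 0]) cube([200, 4100, 2700]);


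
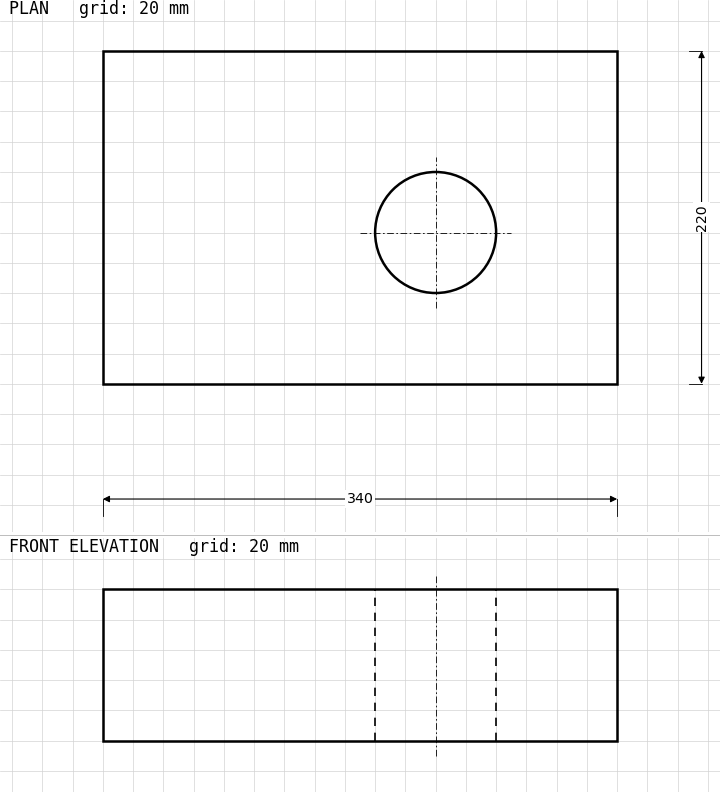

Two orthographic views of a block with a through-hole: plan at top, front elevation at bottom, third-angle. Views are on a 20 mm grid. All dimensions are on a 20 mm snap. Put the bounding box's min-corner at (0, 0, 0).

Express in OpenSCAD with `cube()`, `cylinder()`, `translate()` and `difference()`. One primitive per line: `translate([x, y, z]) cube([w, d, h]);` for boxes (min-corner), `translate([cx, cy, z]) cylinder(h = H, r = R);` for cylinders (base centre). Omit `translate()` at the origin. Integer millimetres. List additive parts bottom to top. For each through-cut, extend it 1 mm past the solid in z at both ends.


difference() {
  cube([340, 220, 100]);
  translate([220, 100, -1]) cylinder(h = 102, r = 40);
}
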